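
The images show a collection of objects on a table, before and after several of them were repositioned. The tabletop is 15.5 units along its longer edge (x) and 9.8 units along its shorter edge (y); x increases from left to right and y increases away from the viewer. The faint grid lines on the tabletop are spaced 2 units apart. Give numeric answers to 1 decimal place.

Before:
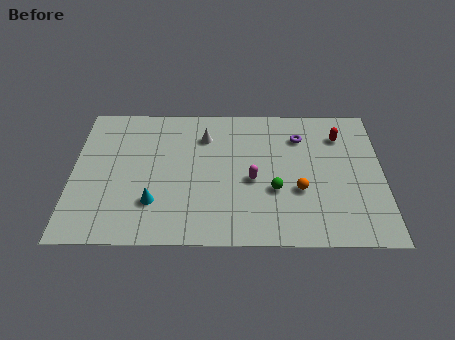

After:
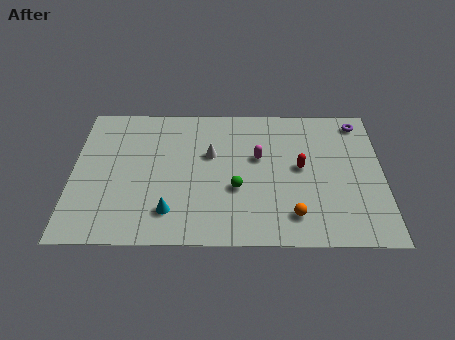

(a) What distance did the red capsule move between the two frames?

3.0

The red capsule moved from about (13.4, 7.5) to (11.4, 5.2), a distance of √(2.0² + 2.3²) ≈ 3.0.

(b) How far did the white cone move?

1.3

From (6.6, 7.4) to (6.9, 6.1), the white cone covered √(0.3² + 1.3²) ≈ 1.3 units.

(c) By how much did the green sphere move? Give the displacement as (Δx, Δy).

(-1.9, 0.1)

From the two frames, the green sphere sits at roughly (10.1, 3.6) before and (8.2, 3.7) after.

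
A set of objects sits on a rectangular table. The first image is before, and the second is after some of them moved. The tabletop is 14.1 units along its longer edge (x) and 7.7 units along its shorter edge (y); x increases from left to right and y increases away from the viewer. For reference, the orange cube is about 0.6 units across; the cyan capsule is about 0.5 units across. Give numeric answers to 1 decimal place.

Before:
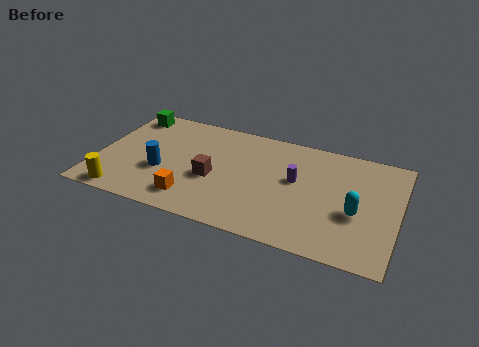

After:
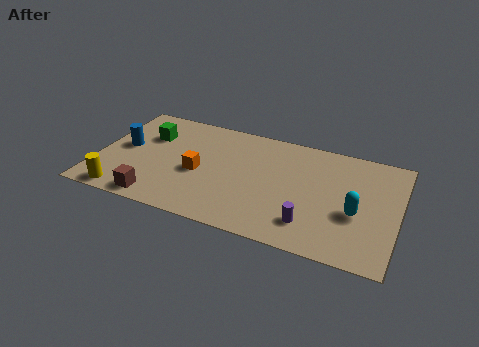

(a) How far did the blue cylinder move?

2.2

From (3.1, 2.9) to (1.2, 4.1), the blue cylinder covered √(1.9² + 1.2²) ≈ 2.2 units.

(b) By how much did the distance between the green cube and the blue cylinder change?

-2.6

They were about 4.2 units apart before and 1.6 after — 2.6 units closer together.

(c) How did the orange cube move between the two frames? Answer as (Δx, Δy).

(0.1, 1.9)

The orange cube started near (4.7, 1.5) and ended near (4.8, 3.4).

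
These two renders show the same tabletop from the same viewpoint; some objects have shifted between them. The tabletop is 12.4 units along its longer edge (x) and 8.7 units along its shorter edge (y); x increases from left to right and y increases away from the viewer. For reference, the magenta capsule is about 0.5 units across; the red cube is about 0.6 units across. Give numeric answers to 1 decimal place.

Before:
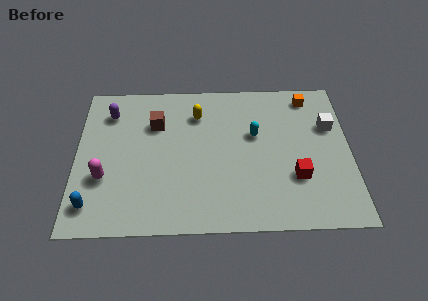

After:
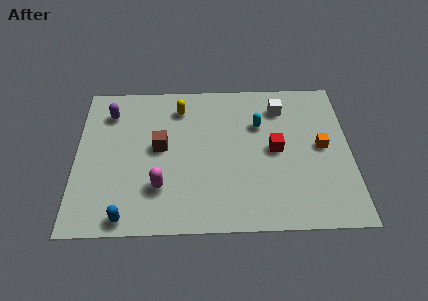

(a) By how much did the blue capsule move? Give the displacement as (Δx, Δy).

(1.5, -0.7)

The blue capsule was at about (0.8, 1.5) and moved to about (2.3, 0.8).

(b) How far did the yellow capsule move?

0.9

The yellow capsule moved from about (5.5, 6.6) to (4.7, 7.0), a distance of √(0.8² + 0.4²) ≈ 0.9.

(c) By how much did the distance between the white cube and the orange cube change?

+1.0

They were about 2.0 units apart before and 3.0 after — 1.0 units further apart.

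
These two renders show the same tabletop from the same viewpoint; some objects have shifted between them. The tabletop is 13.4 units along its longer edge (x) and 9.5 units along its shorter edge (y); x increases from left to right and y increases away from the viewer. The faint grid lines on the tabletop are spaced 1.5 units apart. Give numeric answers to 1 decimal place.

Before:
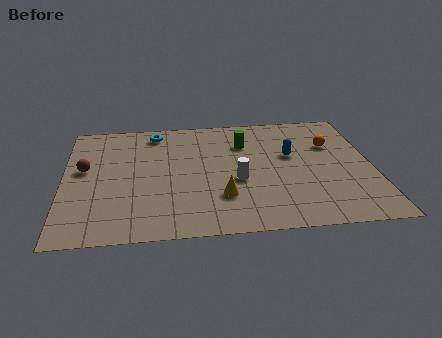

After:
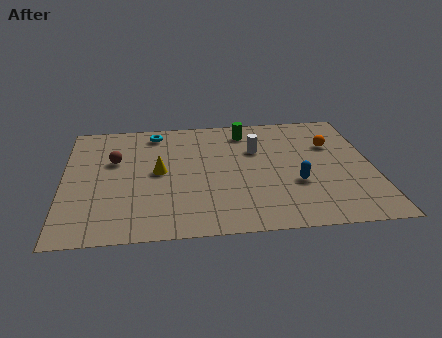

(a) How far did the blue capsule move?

2.3

From (9.9, 5.7) to (10.0, 3.4), the blue capsule covered √(0.1² + 2.3²) ≈ 2.3 units.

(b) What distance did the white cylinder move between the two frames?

2.6

The white cylinder moved from about (7.5, 3.9) to (8.4, 6.3), a distance of √(0.9² + 2.4²) ≈ 2.6.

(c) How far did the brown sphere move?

1.4

The brown sphere moved from about (0.9, 5.4) to (2.2, 6.0), a distance of √(1.3² + 0.6²) ≈ 1.4.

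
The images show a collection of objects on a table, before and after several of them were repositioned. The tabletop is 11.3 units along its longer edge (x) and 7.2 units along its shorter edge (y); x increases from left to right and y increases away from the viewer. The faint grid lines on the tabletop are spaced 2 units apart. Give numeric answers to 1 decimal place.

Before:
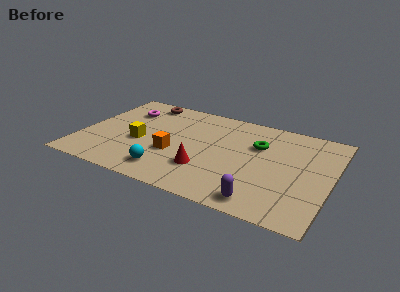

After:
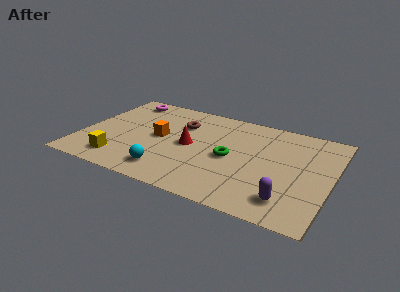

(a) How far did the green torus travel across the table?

1.8

The green torus moved from about (7.9, 4.8) to (6.8, 3.4), a distance of √(1.1² + 1.4²) ≈ 1.8.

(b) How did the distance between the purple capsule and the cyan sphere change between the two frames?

+1.1

Before: roughly 4.3 units apart; after: 5.4. That's 1.1 units further apart.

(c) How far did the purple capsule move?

1.2

The purple capsule was near (8.5, 0.9) before and (9.6, 1.4) after, so it travelled √(1.1² + 0.5²) ≈ 1.2 units.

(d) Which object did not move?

the cyan sphere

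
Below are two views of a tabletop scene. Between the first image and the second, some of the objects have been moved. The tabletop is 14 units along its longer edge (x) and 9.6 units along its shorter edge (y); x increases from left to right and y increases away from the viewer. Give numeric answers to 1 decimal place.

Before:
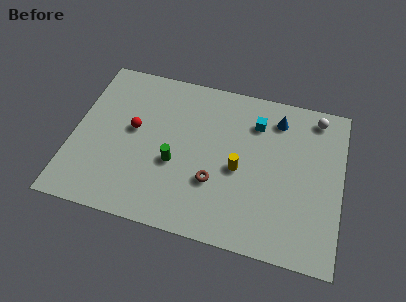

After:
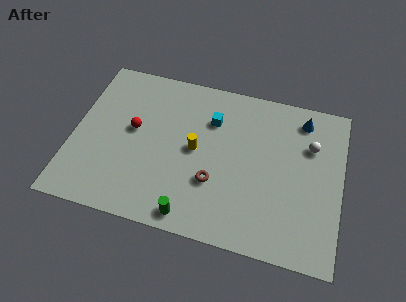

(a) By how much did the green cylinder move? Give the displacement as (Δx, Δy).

(1.1, -2.8)

From the two frames, the green cylinder sits at roughly (5.4, 3.8) before and (6.5, 1.0) after.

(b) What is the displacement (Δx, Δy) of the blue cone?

(1.3, 0.3)

The blue cone was at about (10.5, 7.8) and moved to about (11.8, 8.1).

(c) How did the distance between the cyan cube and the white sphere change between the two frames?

+1.9

Before: roughly 3.3 units apart; after: 5.2. That's 1.9 units further apart.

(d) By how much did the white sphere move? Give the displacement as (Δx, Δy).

(-0.2, -1.8)

The white sphere was at about (12.5, 8.4) and moved to about (12.3, 6.6).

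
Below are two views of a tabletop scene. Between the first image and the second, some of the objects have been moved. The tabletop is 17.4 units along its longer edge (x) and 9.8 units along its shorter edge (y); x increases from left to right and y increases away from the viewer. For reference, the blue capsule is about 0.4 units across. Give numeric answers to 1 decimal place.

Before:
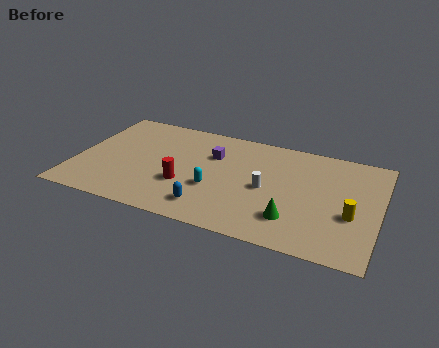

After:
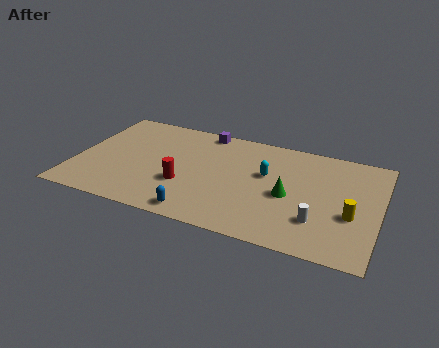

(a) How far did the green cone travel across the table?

2.0

The green cone was near (12.7, 2.4) before and (12.3, 4.4) after, so it travelled √(0.4² + 2.0²) ≈ 2.0 units.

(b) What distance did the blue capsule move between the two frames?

0.9

The blue capsule was near (8.0, 1.8) before and (7.5, 1.1) after, so it travelled √(0.5² + 0.7²) ≈ 0.9 units.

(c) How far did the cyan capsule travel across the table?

3.6

The cyan capsule moved from about (8.1, 3.6) to (10.9, 5.9), a distance of √(2.8² + 2.3²) ≈ 3.6.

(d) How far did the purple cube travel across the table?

2.3

From (7.7, 6.7) to (7.0, 8.9), the purple cube covered √(0.7² + 2.2²) ≈ 2.3 units.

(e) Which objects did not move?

the yellow cylinder and the red cylinder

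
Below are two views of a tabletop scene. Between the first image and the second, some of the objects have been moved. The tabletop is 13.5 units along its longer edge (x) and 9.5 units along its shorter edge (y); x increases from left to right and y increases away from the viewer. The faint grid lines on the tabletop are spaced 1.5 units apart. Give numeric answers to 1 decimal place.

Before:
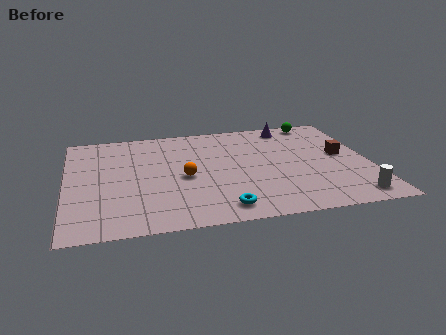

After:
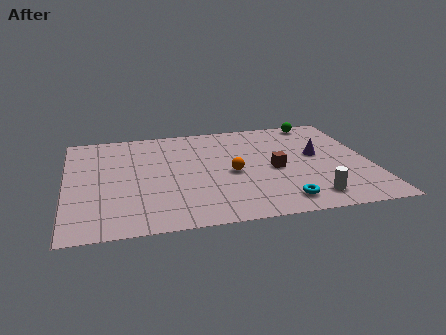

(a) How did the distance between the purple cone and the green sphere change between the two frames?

+2.0

Before: roughly 1.3 units apart; after: 3.3. That's 2.0 units further apart.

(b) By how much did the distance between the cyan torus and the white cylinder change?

-4.4

The distance was about 5.7 in the first image and 1.3 in the second, so they moved 4.4 units closer together.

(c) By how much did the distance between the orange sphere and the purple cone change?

-2.4

They were about 6.4 units apart before and 4.0 after — 2.4 units closer together.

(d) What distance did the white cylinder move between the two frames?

1.8

The white cylinder was near (12.4, 1.2) before and (10.6, 1.5) after, so it travelled √(1.8² + 0.3²) ≈ 1.8 units.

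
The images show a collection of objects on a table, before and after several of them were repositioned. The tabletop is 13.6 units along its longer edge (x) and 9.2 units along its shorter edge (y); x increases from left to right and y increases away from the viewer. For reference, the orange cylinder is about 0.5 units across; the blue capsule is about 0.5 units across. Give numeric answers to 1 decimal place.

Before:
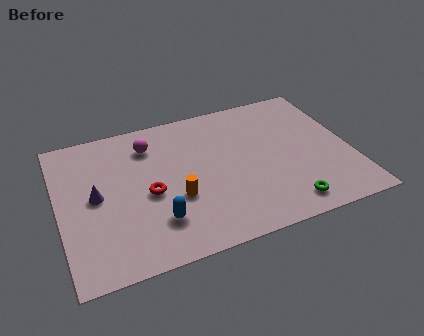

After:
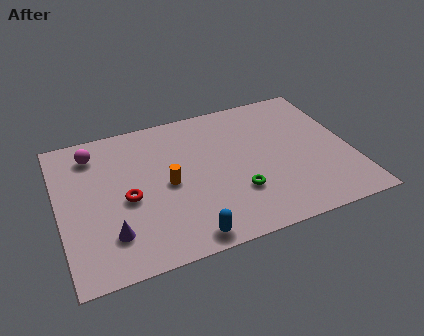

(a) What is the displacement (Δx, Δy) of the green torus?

(-2.1, 1.5)

The green torus started near (10.2, 1.3) and ended near (8.1, 2.8).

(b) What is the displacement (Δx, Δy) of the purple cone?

(0.5, -2.5)

From the two frames, the purple cone sits at roughly (1.7, 4.7) before and (2.2, 2.2) after.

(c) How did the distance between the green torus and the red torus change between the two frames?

-1.5

Before: roughly 6.7 units apart; after: 5.2. That's 1.5 units closer together.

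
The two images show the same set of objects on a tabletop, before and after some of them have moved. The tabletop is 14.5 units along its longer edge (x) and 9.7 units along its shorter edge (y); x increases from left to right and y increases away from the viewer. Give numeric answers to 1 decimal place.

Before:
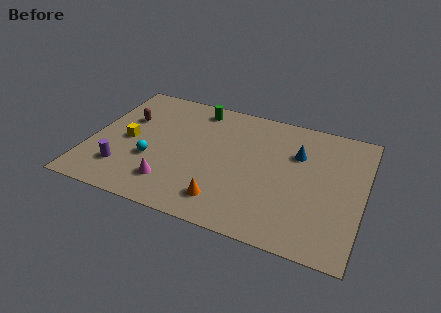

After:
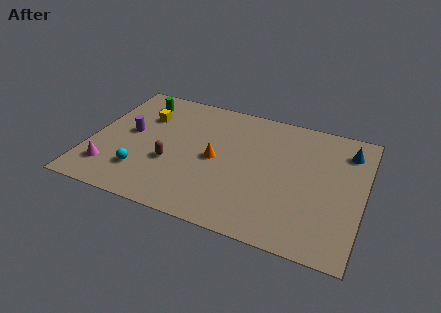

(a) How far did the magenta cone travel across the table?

3.3

The magenta cone was near (4.6, 2.1) before and (1.3, 2.1) after, so it travelled √(3.3² + 0.0²) ≈ 3.3 units.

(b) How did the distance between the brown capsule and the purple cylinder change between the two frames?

-1.1

They were about 4.0 units apart before and 2.9 after — 1.1 units closer together.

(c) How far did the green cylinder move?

3.2

From (5.3, 8.4) to (2.1, 8.0), the green cylinder covered √(3.2² + 0.4²) ≈ 3.2 units.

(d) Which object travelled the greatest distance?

the brown capsule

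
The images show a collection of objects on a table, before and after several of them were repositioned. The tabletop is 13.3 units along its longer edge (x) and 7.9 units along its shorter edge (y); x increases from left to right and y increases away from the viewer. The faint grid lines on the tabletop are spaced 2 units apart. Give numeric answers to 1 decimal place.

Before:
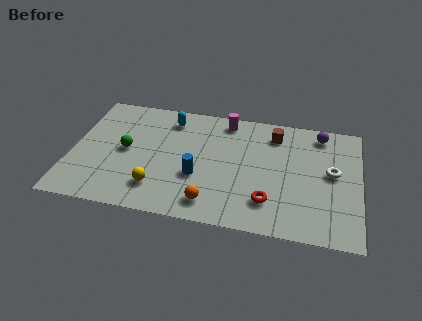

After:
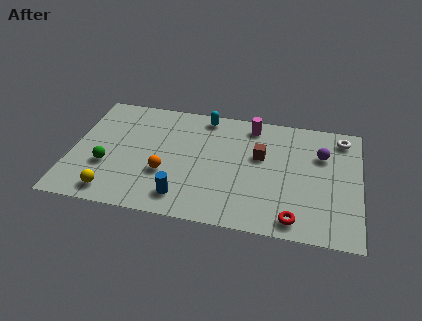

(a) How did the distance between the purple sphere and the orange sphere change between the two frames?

+0.3

The distance was about 7.3 in the first image and 7.6 in the second, so they moved 0.3 units further apart.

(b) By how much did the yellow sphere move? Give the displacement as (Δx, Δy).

(-2.0, -0.7)

From the two frames, the yellow sphere sits at roughly (4.1, 1.8) before and (2.1, 1.1) after.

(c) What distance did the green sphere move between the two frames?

1.4

From (2.5, 4.0) to (1.7, 2.8), the green sphere covered √(0.8² + 1.2²) ≈ 1.4 units.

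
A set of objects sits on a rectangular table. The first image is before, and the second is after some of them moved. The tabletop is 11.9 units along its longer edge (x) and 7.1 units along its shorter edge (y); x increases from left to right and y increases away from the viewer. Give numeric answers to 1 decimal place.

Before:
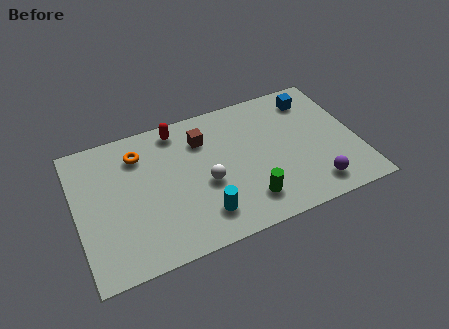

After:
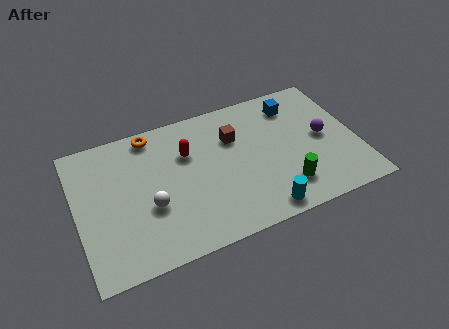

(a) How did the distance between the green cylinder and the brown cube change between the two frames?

-0.3

Before: roughly 4.1 units apart; after: 3.8. That's 0.3 units closer together.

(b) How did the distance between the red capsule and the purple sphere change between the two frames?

-1.5

The distance was about 7.3 in the first image and 5.8 in the second, so they moved 1.5 units closer together.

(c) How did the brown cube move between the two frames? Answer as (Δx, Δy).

(1.3, -0.4)

From the two frames, the brown cube sits at roughly (5.5, 5.3) before and (6.8, 4.9) after.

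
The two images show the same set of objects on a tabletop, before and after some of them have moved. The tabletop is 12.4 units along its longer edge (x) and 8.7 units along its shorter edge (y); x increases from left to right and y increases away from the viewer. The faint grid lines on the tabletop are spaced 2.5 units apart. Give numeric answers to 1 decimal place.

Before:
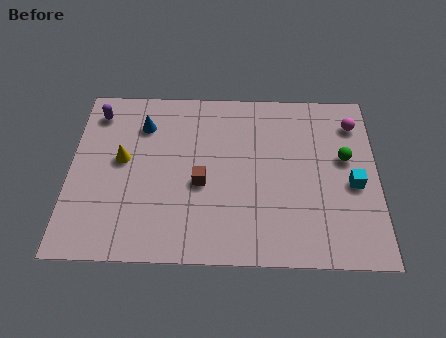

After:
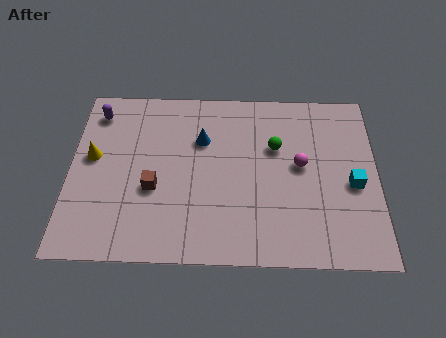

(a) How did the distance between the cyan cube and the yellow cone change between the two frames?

+1.2

They were about 9.4 units apart before and 10.6 after — 1.2 units further apart.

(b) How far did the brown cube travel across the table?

1.9

The brown cube moved from about (5.3, 3.7) to (3.4, 3.4), a distance of √(1.9² + 0.3²) ≈ 1.9.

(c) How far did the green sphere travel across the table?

2.8

From (11.1, 5.1) to (8.3, 5.6), the green sphere covered √(2.8² + 0.5²) ≈ 2.8 units.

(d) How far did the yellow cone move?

1.2

The yellow cone was near (2.1, 4.8) before and (0.9, 4.9) after, so it travelled √(1.2² + 0.1²) ≈ 1.2 units.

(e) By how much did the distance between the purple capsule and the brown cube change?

-1.0

Before: roughly 5.5 units apart; after: 4.5. That's 1.0 units closer together.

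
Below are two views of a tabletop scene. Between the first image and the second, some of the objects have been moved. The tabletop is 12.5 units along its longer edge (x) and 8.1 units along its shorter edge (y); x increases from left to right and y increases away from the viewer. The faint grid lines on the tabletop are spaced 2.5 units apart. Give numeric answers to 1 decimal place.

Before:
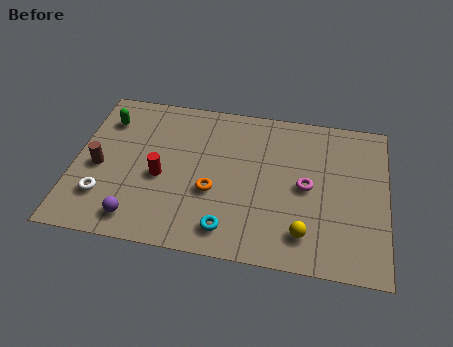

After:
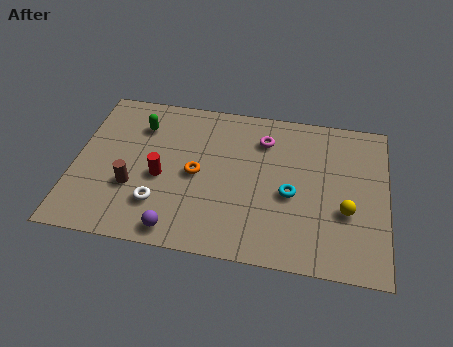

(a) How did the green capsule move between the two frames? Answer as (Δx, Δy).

(1.4, -0.1)

The green capsule was at about (1.1, 6.2) and moved to about (2.5, 6.1).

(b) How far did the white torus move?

2.2

The white torus was near (1.3, 2.1) before and (3.5, 2.1) after, so it travelled √(2.2² + 0.0²) ≈ 2.2 units.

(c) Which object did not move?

the red cylinder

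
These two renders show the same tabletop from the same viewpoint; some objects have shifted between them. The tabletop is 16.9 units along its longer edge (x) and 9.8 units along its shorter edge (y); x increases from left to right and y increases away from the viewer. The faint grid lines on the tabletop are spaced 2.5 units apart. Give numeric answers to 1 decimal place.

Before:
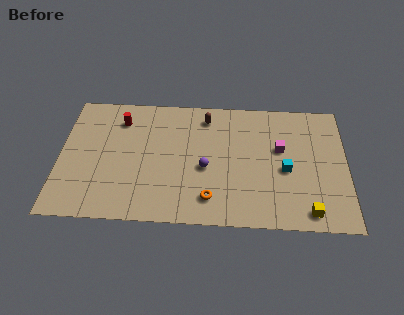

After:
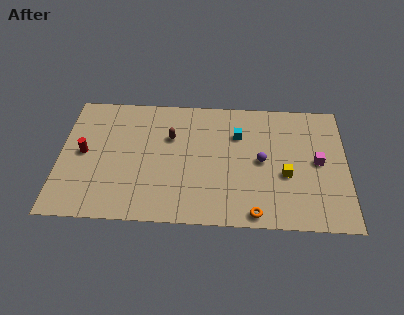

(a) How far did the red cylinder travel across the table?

3.4

From (3.5, 7.7) to (1.4, 5.0), the red cylinder covered √(2.1² + 2.7²) ≈ 3.4 units.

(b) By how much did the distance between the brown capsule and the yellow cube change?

-1.9

They were about 9.2 units apart before and 7.3 after — 1.9 units closer together.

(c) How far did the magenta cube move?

2.4

The magenta cube was near (13.0, 5.9) before and (15.2, 5.0) after, so it travelled √(2.2² + 0.9²) ≈ 2.4 units.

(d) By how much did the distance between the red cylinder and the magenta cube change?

+4.1

Before: roughly 9.7 units apart; after: 13.8. That's 4.1 units further apart.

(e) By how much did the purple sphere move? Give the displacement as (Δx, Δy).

(3.3, 0.7)

The purple sphere was at about (8.6, 4.2) and moved to about (11.9, 4.9).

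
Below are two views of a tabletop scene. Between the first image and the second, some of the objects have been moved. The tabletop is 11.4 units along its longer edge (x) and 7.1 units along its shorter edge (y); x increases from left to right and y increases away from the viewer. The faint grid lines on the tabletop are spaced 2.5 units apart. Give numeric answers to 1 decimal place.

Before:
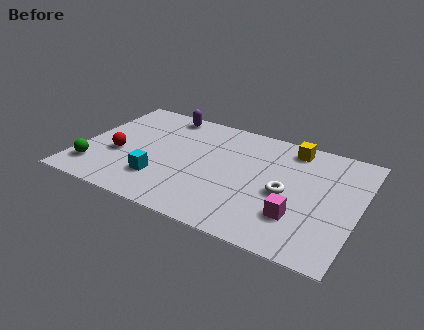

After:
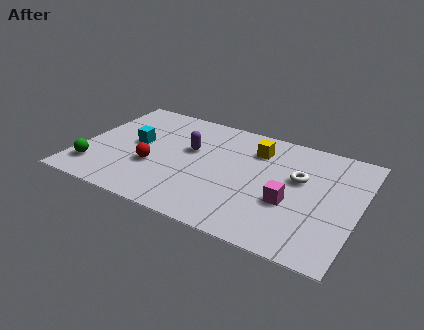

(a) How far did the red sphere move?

1.5

The red sphere moved from about (1.6, 2.8) to (3.1, 2.6), a distance of √(1.5² + 0.2²) ≈ 1.5.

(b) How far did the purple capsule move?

2.4

The purple capsule was near (3.0, 6.3) before and (4.4, 4.3) after, so it travelled √(1.4² + 2.0²) ≈ 2.4 units.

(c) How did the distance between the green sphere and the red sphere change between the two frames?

+1.0

They were about 1.5 units apart before and 2.5 after — 1.0 units further apart.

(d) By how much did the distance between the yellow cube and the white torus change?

-0.7

Before: roughly 2.9 units apart; after: 2.2. That's 0.7 units closer together.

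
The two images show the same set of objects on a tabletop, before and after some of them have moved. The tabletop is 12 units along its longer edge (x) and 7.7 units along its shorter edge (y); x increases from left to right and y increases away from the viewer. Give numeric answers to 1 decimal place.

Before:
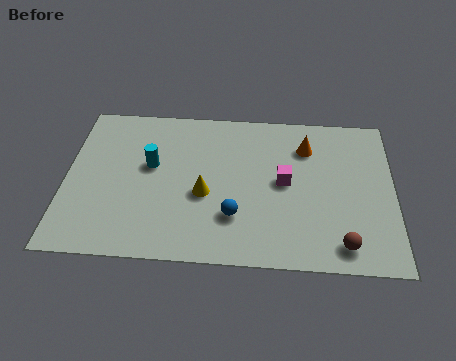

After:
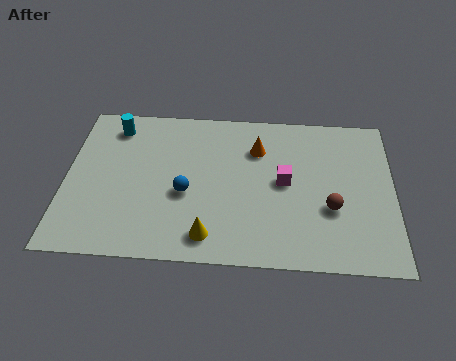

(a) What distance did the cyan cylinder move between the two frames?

2.4

The cyan cylinder was near (3.1, 4.5) before and (1.7, 6.4) after, so it travelled √(1.4² + 1.9²) ≈ 2.4 units.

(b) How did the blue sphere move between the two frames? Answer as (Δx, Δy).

(-1.8, 1.0)

The blue sphere was at about (6.2, 2.2) and moved to about (4.4, 3.2).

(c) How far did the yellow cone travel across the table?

2.0

The yellow cone moved from about (5.1, 3.2) to (5.3, 1.2), a distance of √(0.2² + 2.0²) ≈ 2.0.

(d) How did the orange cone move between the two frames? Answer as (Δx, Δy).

(-1.8, -0.2)

The orange cone was at about (8.8, 5.8) and moved to about (7.0, 5.6).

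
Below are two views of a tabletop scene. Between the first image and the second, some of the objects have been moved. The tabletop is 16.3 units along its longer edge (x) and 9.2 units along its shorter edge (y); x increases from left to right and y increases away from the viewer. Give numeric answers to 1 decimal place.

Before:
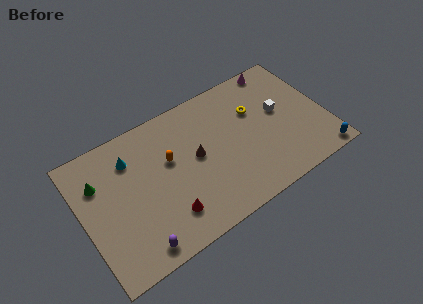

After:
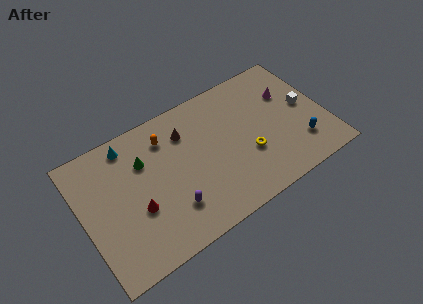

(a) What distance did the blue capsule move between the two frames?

1.9

From (15.4, 0.8) to (14.3, 2.3), the blue capsule covered √(1.1² + 1.5²) ≈ 1.9 units.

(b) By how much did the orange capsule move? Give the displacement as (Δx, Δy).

(0.0, 1.6)

The orange capsule started near (5.9, 5.6) and ended near (5.9, 7.2).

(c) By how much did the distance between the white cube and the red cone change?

+3.0

Before: roughly 8.8 units apart; after: 11.8. That's 3.0 units further apart.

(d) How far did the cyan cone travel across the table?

1.0

The cyan cone moved from about (3.5, 7.0) to (3.5, 8.0), a distance of √(0.0² + 1.0²) ≈ 1.0.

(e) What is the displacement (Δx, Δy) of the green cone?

(3.0, -0.1)

From the two frames, the green cone sits at roughly (1.3, 6.5) before and (4.3, 6.4) after.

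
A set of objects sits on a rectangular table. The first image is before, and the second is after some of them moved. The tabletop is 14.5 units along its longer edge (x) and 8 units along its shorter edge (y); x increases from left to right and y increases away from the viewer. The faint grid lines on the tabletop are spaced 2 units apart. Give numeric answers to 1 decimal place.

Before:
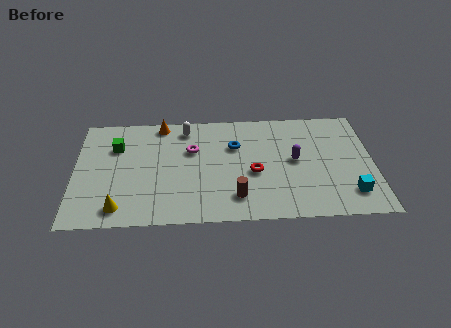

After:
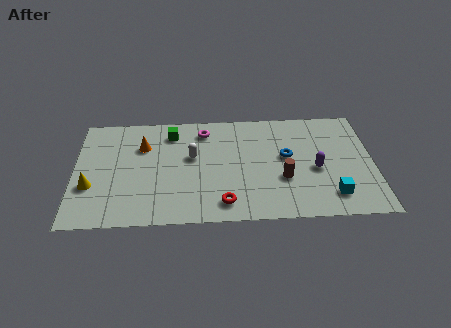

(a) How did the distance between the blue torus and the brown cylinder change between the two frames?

-2.1

They were about 3.7 units apart before and 1.6 after — 2.1 units closer together.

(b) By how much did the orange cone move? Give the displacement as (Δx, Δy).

(-0.9, -1.6)

The orange cone was at about (4.2, 7.2) and moved to about (3.3, 5.6).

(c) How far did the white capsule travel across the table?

2.1

The white capsule was near (5.4, 6.8) before and (5.7, 4.7) after, so it travelled √(0.3² + 2.1²) ≈ 2.1 units.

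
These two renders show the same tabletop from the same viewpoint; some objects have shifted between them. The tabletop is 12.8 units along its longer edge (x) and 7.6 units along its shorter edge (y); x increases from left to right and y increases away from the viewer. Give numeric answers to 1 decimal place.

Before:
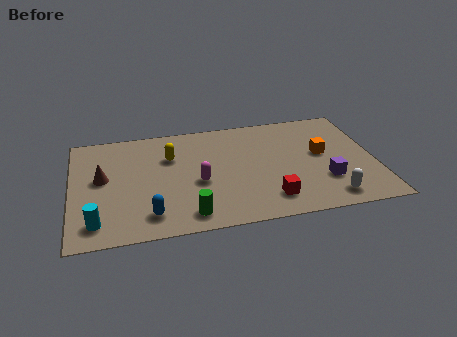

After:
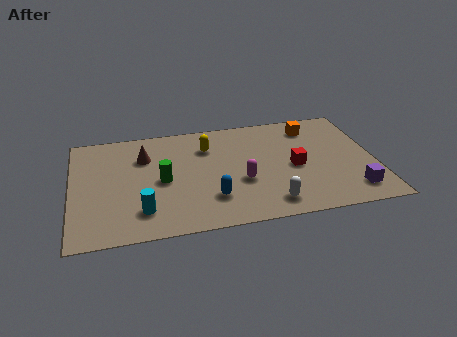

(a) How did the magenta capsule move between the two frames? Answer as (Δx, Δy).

(1.8, -0.3)

The magenta capsule was at about (5.3, 3.2) and moved to about (7.1, 2.9).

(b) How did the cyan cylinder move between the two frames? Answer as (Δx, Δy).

(1.9, 0.4)

From the two frames, the cyan cylinder sits at roughly (1.0, 1.3) before and (2.9, 1.7) after.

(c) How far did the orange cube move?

2.0

From (10.6, 4.2) to (10.3, 6.2), the orange cube covered √(0.3² + 2.0²) ≈ 2.0 units.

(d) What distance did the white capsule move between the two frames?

2.5

The white capsule was near (10.7, 1.1) before and (8.2, 1.2) after, so it travelled √(2.5² + 0.1²) ≈ 2.5 units.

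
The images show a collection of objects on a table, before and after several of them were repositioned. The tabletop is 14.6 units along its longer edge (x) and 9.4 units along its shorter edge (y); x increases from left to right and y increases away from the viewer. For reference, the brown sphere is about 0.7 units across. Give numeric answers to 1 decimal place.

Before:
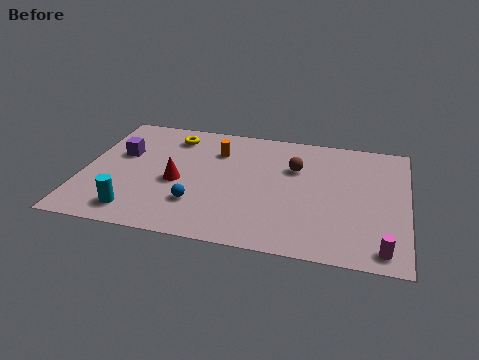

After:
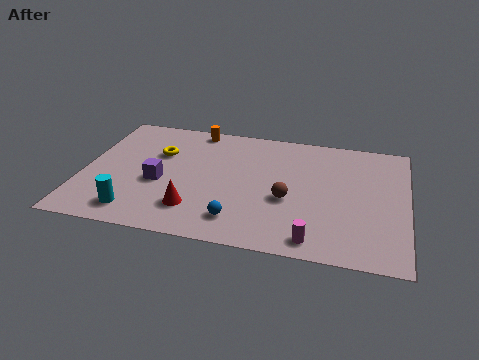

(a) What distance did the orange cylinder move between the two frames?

1.9

From (5.9, 6.9) to (4.8, 8.5), the orange cylinder covered √(1.1² + 1.6²) ≈ 1.9 units.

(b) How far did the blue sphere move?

2.1

The blue sphere moved from about (5.3, 2.6) to (7.2, 1.8), a distance of √(1.9² + 0.8²) ≈ 2.1.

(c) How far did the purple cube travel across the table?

2.7

The purple cube was near (1.6, 5.8) before and (3.5, 3.9) after, so it travelled √(1.9² + 1.9²) ≈ 2.7 units.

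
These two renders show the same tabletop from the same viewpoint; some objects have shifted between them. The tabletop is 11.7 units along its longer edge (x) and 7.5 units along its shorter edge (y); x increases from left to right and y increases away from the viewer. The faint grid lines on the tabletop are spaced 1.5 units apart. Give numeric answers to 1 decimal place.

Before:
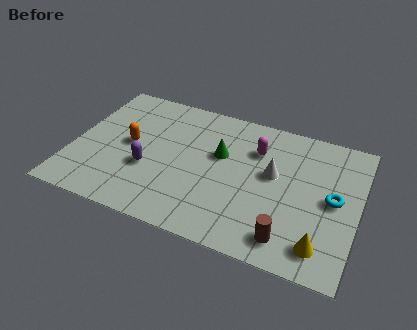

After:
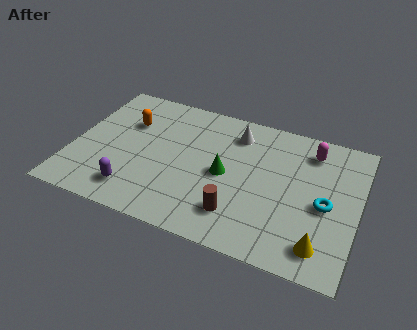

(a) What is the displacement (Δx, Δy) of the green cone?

(0.3, -1.0)

From the two frames, the green cone sits at roughly (6.0, 4.6) before and (6.3, 3.6) after.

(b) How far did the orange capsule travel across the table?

1.2

From (2.3, 3.9) to (2.1, 5.1), the orange capsule covered √(0.2² + 1.2²) ≈ 1.2 units.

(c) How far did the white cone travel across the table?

2.4

From (8.2, 4.3) to (6.5, 6.0), the white cone covered √(1.7² + 1.7²) ≈ 2.4 units.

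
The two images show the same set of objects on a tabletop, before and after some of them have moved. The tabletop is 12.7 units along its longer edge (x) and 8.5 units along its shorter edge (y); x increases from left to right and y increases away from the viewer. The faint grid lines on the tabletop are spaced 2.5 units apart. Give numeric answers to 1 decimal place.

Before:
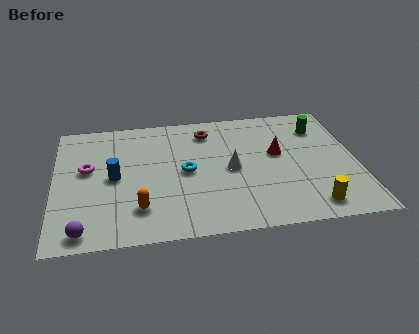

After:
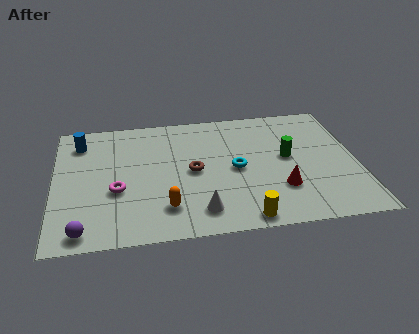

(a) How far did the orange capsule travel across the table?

1.1

The orange capsule moved from about (3.5, 2.0) to (4.6, 1.9), a distance of √(1.1² + 0.1²) ≈ 1.1.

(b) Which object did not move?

the purple sphere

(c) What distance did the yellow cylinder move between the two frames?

2.8

The yellow cylinder moved from about (10.6, 1.2) to (7.8, 0.8), a distance of √(2.8² + 0.4²) ≈ 2.8.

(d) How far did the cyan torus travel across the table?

2.1

The cyan torus was near (5.5, 4.2) before and (7.6, 4.1) after, so it travelled √(2.1² + 0.1²) ≈ 2.1 units.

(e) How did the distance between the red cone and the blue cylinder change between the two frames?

+2.4

They were about 6.9 units apart before and 9.3 after — 2.4 units further apart.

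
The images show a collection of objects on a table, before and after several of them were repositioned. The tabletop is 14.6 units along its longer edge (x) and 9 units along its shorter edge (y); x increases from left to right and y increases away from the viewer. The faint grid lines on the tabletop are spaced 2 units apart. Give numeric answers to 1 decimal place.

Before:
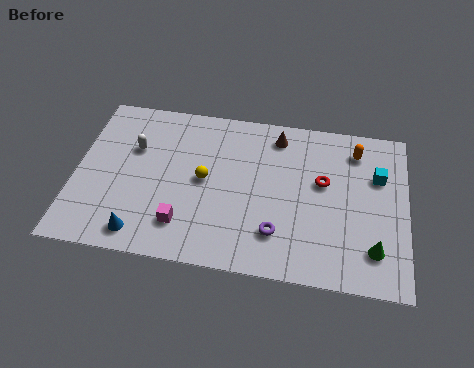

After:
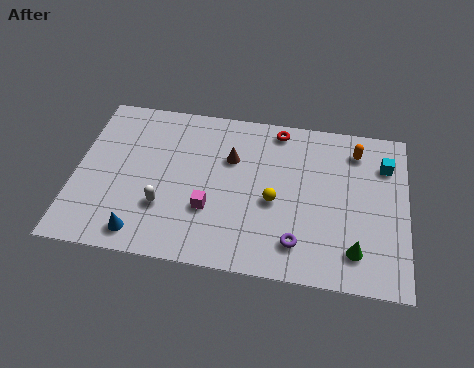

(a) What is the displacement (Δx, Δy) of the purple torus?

(0.9, -0.4)

The purple torus was at about (9.0, 2.2) and moved to about (9.9, 1.8).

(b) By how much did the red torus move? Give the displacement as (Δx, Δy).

(-2.1, 2.7)

The red torus started near (10.9, 5.3) and ended near (8.8, 8.0).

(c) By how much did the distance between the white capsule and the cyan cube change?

-0.4

The distance was about 10.8 in the first image and 10.4 in the second, so they moved 0.4 units closer together.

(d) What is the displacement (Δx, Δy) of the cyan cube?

(0.3, 0.7)

From the two frames, the cyan cube sits at roughly (13.3, 6.0) before and (13.6, 6.7) after.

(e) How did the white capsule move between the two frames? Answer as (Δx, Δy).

(1.5, -3.1)

From the two frames, the white capsule sits at roughly (2.5, 5.9) before and (4.0, 2.8) after.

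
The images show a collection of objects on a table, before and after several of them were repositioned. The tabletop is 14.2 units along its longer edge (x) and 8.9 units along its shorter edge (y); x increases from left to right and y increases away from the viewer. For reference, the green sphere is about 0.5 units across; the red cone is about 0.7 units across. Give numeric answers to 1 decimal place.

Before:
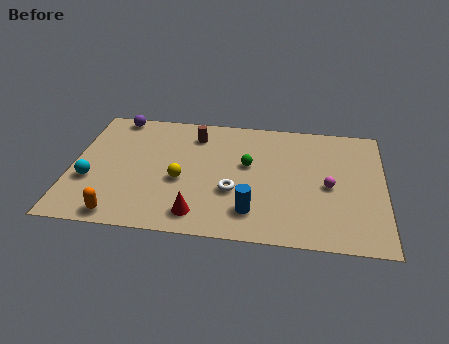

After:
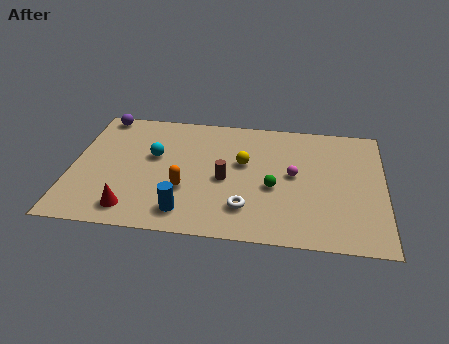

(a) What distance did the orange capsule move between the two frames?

3.6

From (2.4, 0.9) to (5.2, 3.1), the orange capsule covered √(2.8² + 2.2²) ≈ 3.6 units.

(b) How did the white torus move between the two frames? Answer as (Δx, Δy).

(0.6, -1.1)

The white torus started near (7.4, 3.2) and ended near (8.0, 2.1).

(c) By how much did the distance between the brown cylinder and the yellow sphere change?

-1.9

Before: roughly 3.4 units apart; after: 1.5. That's 1.9 units closer together.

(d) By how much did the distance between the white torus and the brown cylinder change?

-2.2

The distance was about 4.3 in the first image and 2.1 in the second, so they moved 2.2 units closer together.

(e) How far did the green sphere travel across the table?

1.9

The green sphere was near (8.0, 5.2) before and (9.2, 3.7) after, so it travelled √(1.2² + 1.5²) ≈ 1.9 units.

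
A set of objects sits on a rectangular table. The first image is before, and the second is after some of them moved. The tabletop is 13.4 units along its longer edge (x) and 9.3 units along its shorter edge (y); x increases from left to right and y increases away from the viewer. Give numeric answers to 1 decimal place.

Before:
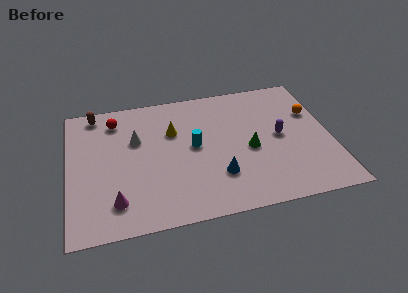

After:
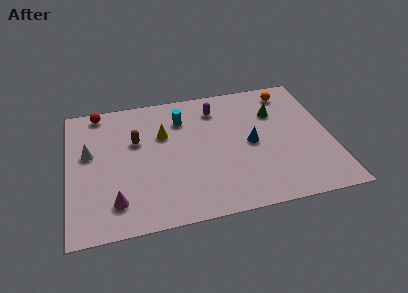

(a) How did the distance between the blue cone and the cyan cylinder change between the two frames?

+1.7

They were about 2.5 units apart before and 4.2 after — 1.7 units further apart.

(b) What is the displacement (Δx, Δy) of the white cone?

(-2.4, -0.5)

The white cone started near (3.5, 6.0) and ended near (1.1, 5.5).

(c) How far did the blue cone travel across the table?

2.6

The blue cone was near (7.5, 2.6) before and (9.3, 4.5) after, so it travelled √(1.8² + 1.9²) ≈ 2.6 units.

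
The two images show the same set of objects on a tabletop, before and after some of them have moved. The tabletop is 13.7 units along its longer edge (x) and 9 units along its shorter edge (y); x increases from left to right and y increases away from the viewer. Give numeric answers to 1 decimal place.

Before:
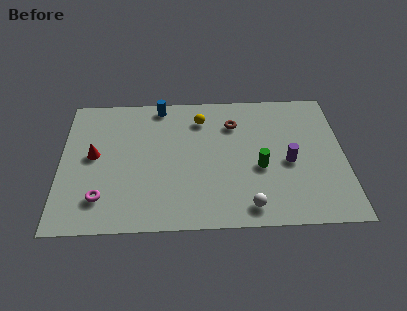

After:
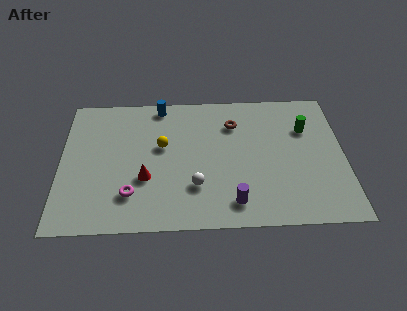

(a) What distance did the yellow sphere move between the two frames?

2.6

From (6.8, 7.1) to (4.9, 5.3), the yellow sphere covered √(1.9² + 1.8²) ≈ 2.6 units.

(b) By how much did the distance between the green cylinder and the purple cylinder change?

+4.5

Before: roughly 1.4 units apart; after: 5.9. That's 4.5 units further apart.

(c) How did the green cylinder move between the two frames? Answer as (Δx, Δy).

(2.3, 2.5)

From the two frames, the green cylinder sits at roughly (9.6, 3.7) before and (11.9, 6.2) after.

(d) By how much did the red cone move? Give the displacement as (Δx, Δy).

(2.5, -1.6)

The red cone started near (1.6, 4.8) and ended near (4.1, 3.2).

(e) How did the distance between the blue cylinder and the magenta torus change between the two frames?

-0.6

The distance was about 6.7 in the first image and 6.1 in the second, so they moved 0.6 units closer together.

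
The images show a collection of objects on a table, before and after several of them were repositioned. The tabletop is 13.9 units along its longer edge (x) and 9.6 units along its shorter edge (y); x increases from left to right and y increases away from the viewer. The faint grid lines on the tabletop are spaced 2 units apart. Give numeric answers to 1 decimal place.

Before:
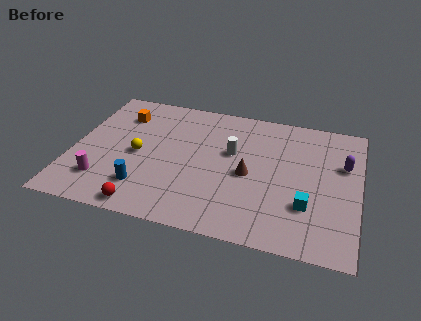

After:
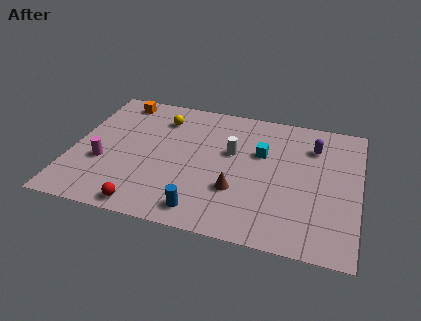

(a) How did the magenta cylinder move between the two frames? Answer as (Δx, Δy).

(-0.1, 1.3)

From the two frames, the magenta cylinder sits at roughly (1.7, 2.2) before and (1.6, 3.5) after.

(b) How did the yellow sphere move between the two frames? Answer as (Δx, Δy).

(0.9, 3.0)

The yellow sphere started near (3.2, 4.5) and ended near (4.1, 7.5).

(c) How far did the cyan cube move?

4.0

The cyan cube moved from about (11.5, 2.9) to (9.1, 6.1), a distance of √(2.4² + 3.2²) ≈ 4.0.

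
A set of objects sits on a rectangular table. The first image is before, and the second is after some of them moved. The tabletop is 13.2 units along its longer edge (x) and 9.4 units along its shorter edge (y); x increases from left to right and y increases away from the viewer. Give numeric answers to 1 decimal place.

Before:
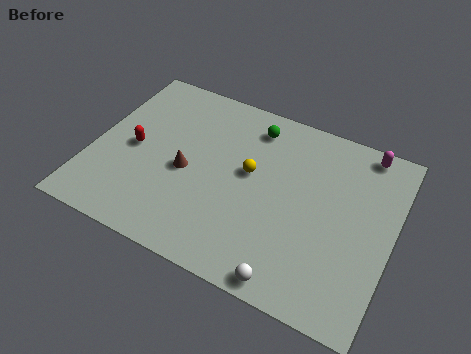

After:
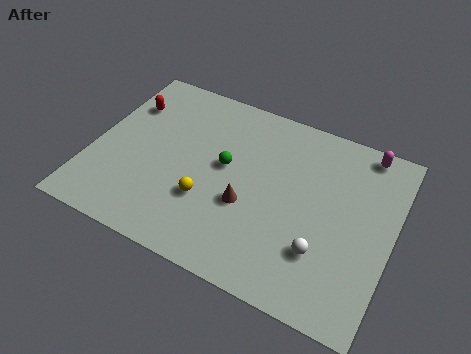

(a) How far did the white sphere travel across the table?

2.2

The white sphere moved from about (9.3, 0.8) to (10.4, 2.7), a distance of √(1.1² + 1.9²) ≈ 2.2.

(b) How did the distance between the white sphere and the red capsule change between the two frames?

+1.8

Before: roughly 8.4 units apart; after: 10.2. That's 1.8 units further apart.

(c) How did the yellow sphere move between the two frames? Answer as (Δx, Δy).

(-1.6, -2.2)

The yellow sphere started near (6.9, 5.3) and ended near (5.3, 3.1).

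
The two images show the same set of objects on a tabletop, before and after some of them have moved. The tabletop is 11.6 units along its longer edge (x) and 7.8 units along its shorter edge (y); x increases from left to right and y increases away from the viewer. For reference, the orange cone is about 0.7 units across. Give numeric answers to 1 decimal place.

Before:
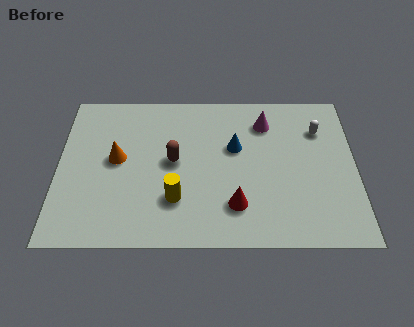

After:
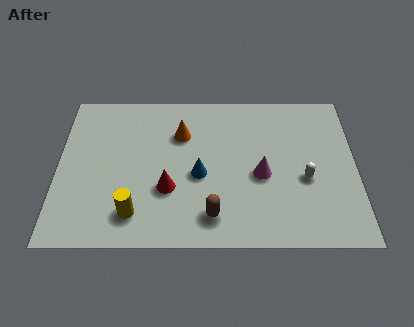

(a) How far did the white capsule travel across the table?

2.6

The white capsule was near (10.2, 5.7) before and (9.6, 3.2) after, so it travelled √(0.6² + 2.5²) ≈ 2.6 units.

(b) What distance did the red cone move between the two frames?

2.7

The red cone moved from about (6.9, 1.9) to (4.3, 2.7), a distance of √(2.6² + 0.8²) ≈ 2.7.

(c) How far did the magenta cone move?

2.7

From (8.1, 6.1) to (7.9, 3.4), the magenta cone covered √(0.2² + 2.7²) ≈ 2.7 units.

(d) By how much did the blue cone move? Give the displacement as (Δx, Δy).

(-1.4, -1.4)

The blue cone was at about (6.9, 4.8) and moved to about (5.5, 3.4).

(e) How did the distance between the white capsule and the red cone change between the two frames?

+0.3

Before: roughly 5.0 units apart; after: 5.3. That's 0.3 units further apart.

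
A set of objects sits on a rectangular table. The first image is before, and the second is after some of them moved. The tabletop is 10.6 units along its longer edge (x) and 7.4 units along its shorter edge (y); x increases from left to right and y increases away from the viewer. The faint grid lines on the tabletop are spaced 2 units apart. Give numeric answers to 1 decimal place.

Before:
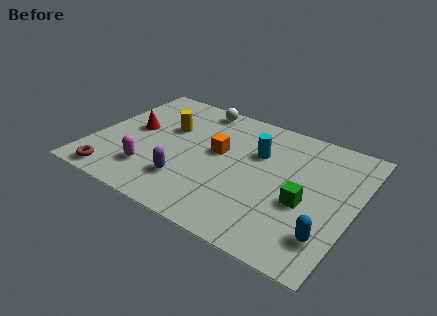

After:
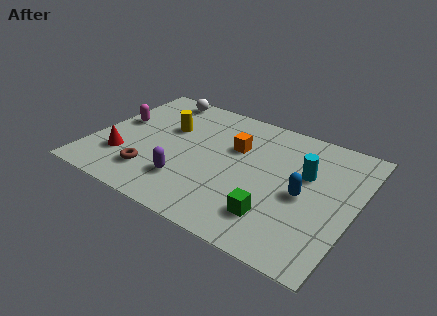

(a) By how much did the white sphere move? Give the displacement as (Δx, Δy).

(-1.7, 0.0)

The white sphere was at about (3.7, 6.6) and moved to about (2.0, 6.6).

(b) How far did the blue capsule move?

2.1

The blue capsule was near (9.8, 1.7) before and (8.6, 3.4) after, so it travelled √(1.2² + 1.7²) ≈ 2.1 units.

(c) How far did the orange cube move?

0.8

The orange cube was near (5.0, 4.2) before and (5.6, 4.8) after, so it travelled √(0.6² + 0.6²) ≈ 0.8 units.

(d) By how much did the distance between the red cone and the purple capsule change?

-0.6

Before: roughly 3.3 units apart; after: 2.7. That's 0.6 units closer together.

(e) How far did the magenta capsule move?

3.0

The magenta capsule was near (2.6, 1.8) before and (0.8, 4.2) after, so it travelled √(1.8² + 2.4²) ≈ 3.0 units.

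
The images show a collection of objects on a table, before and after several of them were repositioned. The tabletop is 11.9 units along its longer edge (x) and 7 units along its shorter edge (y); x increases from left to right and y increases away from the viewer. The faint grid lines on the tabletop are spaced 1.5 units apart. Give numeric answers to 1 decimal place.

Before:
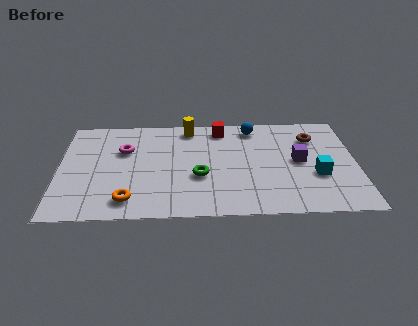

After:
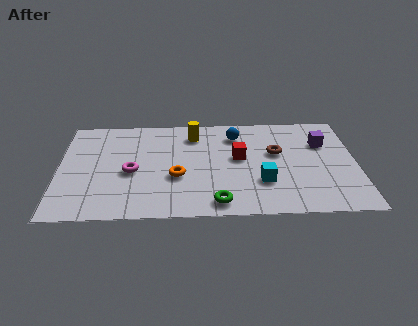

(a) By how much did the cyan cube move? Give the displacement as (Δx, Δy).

(-2.2, -0.4)

The cyan cube started near (10.3, 2.6) and ended near (8.1, 2.2).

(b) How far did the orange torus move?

2.4

From (2.8, 1.2) to (4.7, 2.7), the orange torus covered √(1.9² + 1.5²) ≈ 2.4 units.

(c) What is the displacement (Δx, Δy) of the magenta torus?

(0.3, -1.5)

The magenta torus was at about (2.6, 4.6) and moved to about (2.9, 3.1).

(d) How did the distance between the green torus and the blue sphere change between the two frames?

+0.7

They were about 4.0 units apart before and 4.7 after — 0.7 units further apart.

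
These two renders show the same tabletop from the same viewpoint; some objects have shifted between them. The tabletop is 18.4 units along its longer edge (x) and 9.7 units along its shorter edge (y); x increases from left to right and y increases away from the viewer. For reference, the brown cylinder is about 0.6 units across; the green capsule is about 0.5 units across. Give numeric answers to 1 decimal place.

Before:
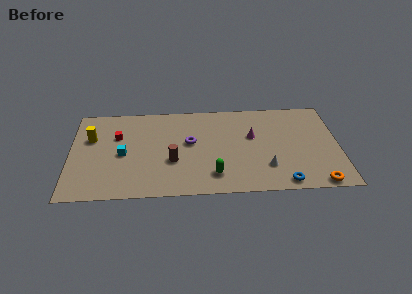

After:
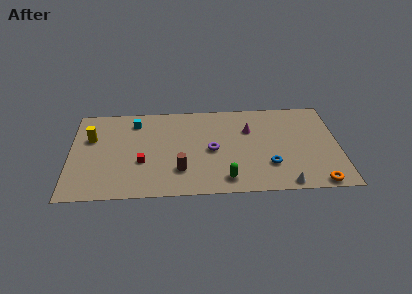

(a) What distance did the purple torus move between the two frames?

1.7

The purple torus moved from about (8.2, 5.5) to (9.7, 4.6), a distance of √(1.5² + 0.9²) ≈ 1.7.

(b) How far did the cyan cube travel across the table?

3.5

From (3.6, 4.5) to (4.4, 7.9), the cyan cube covered √(0.8² + 3.4²) ≈ 3.5 units.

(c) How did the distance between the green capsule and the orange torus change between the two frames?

-0.9

The distance was about 7.1 in the first image and 6.2 in the second, so they moved 0.9 units closer together.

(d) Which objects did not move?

the yellow cylinder and the orange torus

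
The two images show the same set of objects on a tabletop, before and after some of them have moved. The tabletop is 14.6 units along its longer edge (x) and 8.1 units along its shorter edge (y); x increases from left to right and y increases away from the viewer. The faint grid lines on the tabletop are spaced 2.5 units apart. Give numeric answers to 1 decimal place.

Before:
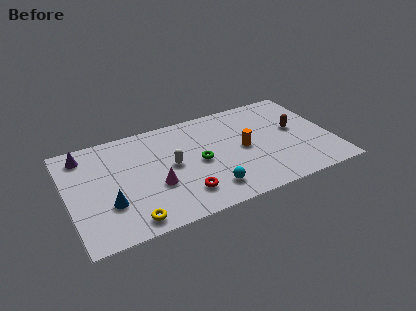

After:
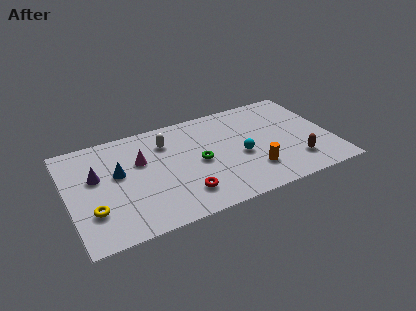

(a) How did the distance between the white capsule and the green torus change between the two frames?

+1.2

They were about 1.5 units apart before and 2.7 after — 1.2 units further apart.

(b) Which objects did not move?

the red torus and the green torus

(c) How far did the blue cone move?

2.2

The blue cone moved from about (2.1, 2.6) to (2.8, 4.7), a distance of √(0.7² + 2.1²) ≈ 2.2.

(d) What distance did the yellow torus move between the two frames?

2.4

The yellow torus moved from about (3.1, 1.0) to (1.2, 2.4), a distance of √(1.9² + 1.4²) ≈ 2.4.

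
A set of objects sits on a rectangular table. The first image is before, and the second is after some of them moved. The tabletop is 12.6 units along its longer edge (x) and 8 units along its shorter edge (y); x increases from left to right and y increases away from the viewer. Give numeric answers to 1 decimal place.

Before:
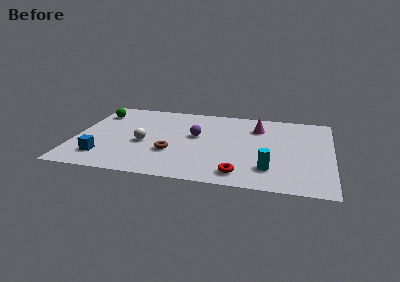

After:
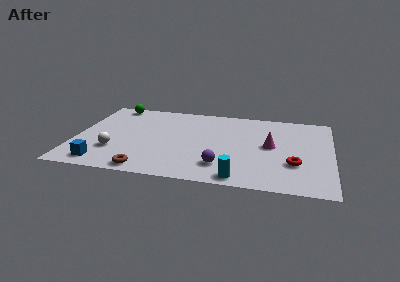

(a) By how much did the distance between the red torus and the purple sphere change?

-0.5

They were about 4.1 units apart before and 3.6 after — 0.5 units closer together.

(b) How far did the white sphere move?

1.7

From (3.4, 3.4) to (2.0, 2.4), the white sphere covered √(1.4² + 1.0²) ≈ 1.7 units.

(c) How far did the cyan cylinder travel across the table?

1.8

The cyan cylinder was near (9.6, 1.9) before and (8.2, 0.8) after, so it travelled √(1.4² + 1.1²) ≈ 1.8 units.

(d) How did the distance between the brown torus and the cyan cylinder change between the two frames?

-0.4

Before: roughly 4.9 units apart; after: 4.5. That's 0.4 units closer together.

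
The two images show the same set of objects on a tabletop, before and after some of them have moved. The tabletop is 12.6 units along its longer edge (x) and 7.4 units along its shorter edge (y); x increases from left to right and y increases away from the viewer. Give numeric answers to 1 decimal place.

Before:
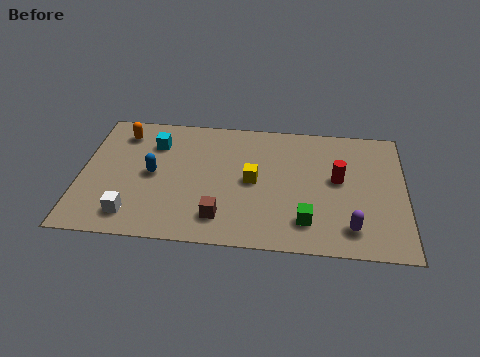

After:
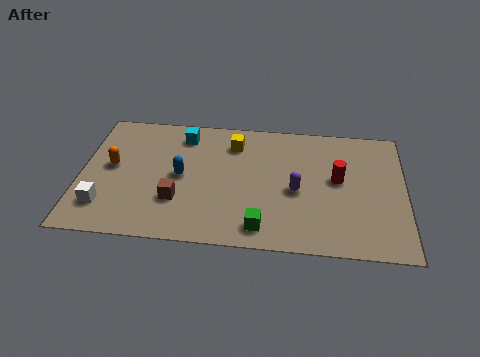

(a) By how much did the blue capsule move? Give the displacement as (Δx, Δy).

(1.1, 0.0)

The blue capsule started near (2.8, 3.7) and ended near (3.9, 3.7).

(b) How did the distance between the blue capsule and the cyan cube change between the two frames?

+0.6

The distance was about 1.8 in the first image and 2.4 in the second, so they moved 0.6 units further apart.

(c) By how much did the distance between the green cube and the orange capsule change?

-1.9

The distance was about 8.5 in the first image and 6.6 in the second, so they moved 1.9 units closer together.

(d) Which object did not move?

the red cylinder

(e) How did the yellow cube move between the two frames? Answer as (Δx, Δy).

(-0.8, 2.1)

The yellow cube started near (6.7, 3.7) and ended near (5.9, 5.8).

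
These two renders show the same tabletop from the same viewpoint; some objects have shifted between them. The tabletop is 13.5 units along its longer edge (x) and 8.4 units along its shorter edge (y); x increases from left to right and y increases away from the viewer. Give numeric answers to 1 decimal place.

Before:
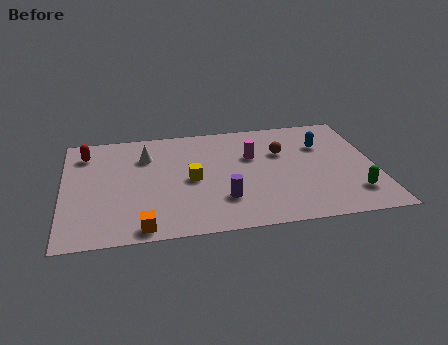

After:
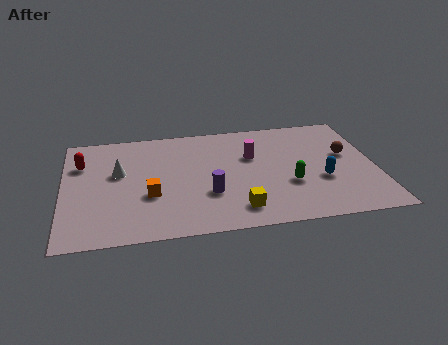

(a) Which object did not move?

the magenta cylinder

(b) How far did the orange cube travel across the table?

2.3

The orange cube moved from about (3.3, 0.8) to (3.7, 3.1), a distance of √(0.4² + 2.3²) ≈ 2.3.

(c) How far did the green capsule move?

2.9

The green capsule moved from about (12.4, 1.9) to (9.7, 3.0), a distance of √(2.7² + 1.1²) ≈ 2.9.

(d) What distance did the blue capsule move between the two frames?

2.7

The blue capsule moved from about (11.3, 5.8) to (11.1, 3.1), a distance of √(0.2² + 2.7²) ≈ 2.7.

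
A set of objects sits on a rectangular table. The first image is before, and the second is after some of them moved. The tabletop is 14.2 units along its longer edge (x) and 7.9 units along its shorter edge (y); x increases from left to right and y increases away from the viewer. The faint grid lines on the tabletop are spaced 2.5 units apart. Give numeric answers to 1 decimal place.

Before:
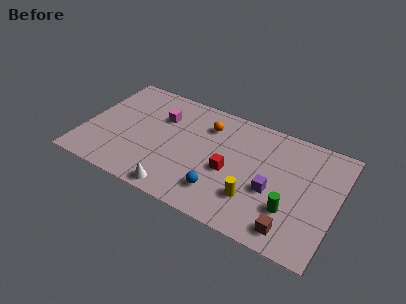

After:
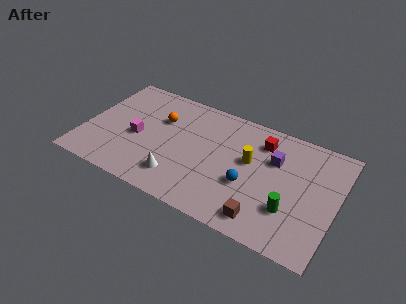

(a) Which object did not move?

the green cylinder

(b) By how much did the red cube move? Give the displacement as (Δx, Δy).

(1.5, 2.8)

From the two frames, the red cube sits at roughly (8.3, 3.4) before and (9.8, 6.2) after.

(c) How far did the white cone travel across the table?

0.9

The white cone moved from about (5.7, 0.8) to (5.6, 1.7), a distance of √(0.1² + 0.9²) ≈ 0.9.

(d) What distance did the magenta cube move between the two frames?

2.3

The magenta cube moved from about (4.1, 5.5) to (3.0, 3.5), a distance of √(1.1² + 2.0²) ≈ 2.3.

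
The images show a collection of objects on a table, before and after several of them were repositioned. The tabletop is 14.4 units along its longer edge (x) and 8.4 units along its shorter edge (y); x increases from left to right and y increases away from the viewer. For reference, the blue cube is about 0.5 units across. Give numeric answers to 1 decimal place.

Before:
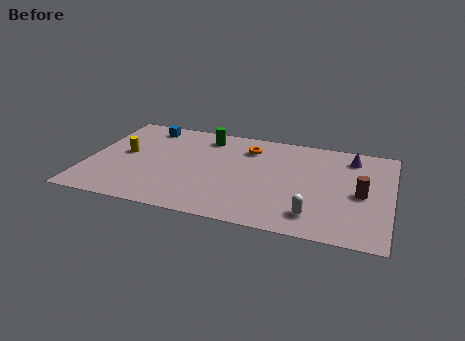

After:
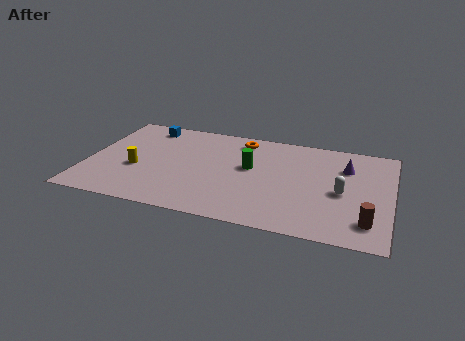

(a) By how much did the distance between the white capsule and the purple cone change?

-3.3

The distance was about 5.5 in the first image and 2.2 in the second, so they moved 3.3 units closer together.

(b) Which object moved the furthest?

the green cylinder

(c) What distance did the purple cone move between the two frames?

0.9

The purple cone moved from about (12.4, 6.9) to (12.2, 6.0), a distance of √(0.2² + 0.9²) ≈ 0.9.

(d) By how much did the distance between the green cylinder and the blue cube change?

+2.8

Before: roughly 2.9 units apart; after: 5.7. That's 2.8 units further apart.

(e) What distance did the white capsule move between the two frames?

2.5

The white capsule was near (10.9, 1.6) before and (12.1, 3.8) after, so it travelled √(1.2² + 2.2²) ≈ 2.5 units.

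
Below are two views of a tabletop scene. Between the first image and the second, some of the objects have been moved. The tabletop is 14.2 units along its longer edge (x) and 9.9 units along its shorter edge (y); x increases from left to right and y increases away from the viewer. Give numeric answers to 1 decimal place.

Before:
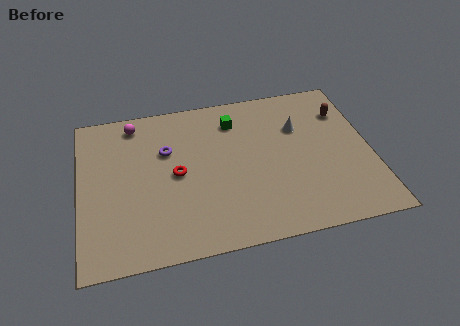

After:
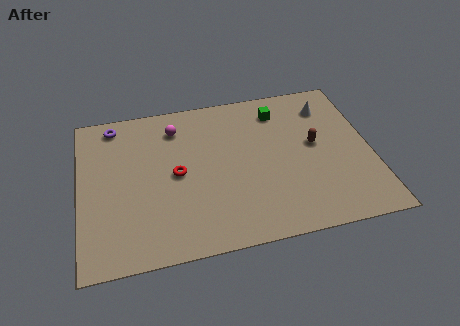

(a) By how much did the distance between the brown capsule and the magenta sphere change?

-3.2

The distance was about 10.4 in the first image and 7.2 in the second, so they moved 3.2 units closer together.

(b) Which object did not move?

the red torus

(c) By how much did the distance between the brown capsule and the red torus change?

-1.9

They were about 8.7 units apart before and 6.8 after — 1.9 units closer together.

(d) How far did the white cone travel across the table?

1.9

The white cone was near (10.8, 6.7) before and (12.3, 7.8) after, so it travelled √(1.5² + 1.1²) ≈ 1.9 units.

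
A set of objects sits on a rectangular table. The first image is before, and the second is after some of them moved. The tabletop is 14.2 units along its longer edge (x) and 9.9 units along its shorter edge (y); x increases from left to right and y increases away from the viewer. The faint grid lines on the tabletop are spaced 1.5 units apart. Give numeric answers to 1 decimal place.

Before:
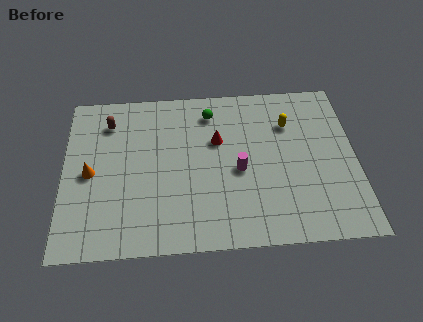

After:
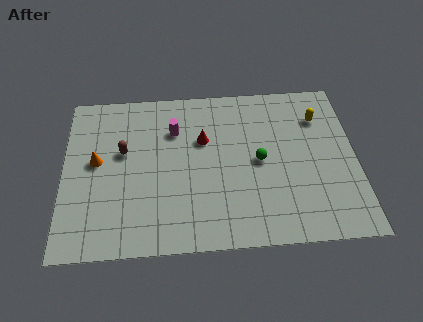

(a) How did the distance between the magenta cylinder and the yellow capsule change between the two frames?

+3.4

They were about 3.7 units apart before and 7.1 after — 3.4 units further apart.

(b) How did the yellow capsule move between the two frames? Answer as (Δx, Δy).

(1.5, 0.3)

The yellow capsule started near (11.0, 7.1) and ended near (12.5, 7.4).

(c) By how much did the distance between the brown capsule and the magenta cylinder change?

-4.4

The distance was about 7.2 in the first image and 2.8 in the second, so they moved 4.4 units closer together.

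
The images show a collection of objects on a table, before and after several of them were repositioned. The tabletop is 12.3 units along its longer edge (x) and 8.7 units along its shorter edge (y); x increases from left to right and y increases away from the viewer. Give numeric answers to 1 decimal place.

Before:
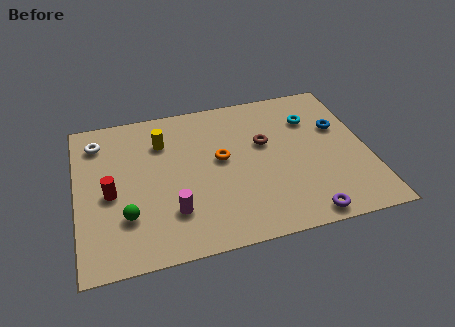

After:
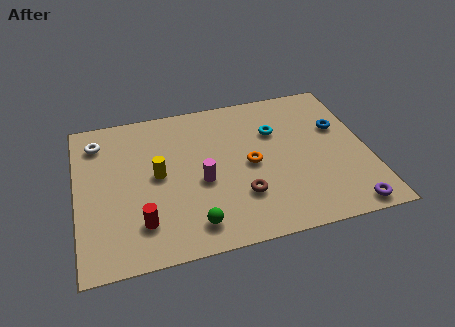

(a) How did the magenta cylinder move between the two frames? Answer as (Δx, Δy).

(1.3, 1.4)

The magenta cylinder started near (3.9, 2.3) and ended near (5.2, 3.7).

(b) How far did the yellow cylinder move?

1.9

The yellow cylinder moved from about (3.7, 6.4) to (3.4, 4.5), a distance of √(0.3² + 1.9²) ≈ 1.9.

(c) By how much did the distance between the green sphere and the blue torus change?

-2.0

The distance was about 9.7 in the first image and 7.7 in the second, so they moved 2.0 units closer together.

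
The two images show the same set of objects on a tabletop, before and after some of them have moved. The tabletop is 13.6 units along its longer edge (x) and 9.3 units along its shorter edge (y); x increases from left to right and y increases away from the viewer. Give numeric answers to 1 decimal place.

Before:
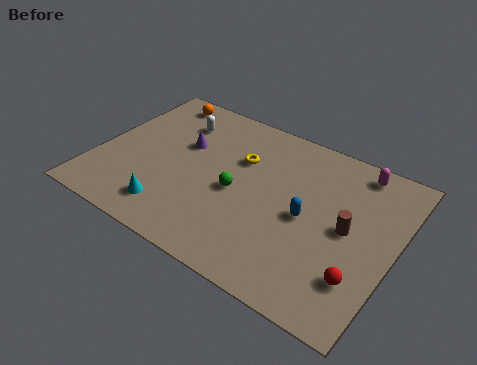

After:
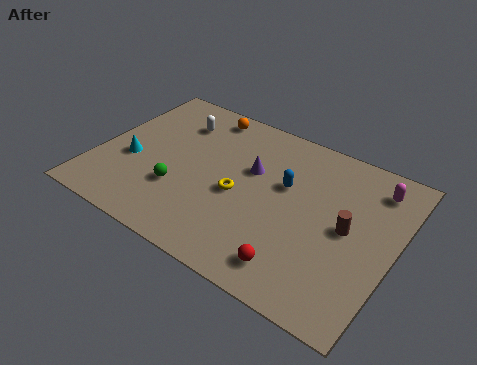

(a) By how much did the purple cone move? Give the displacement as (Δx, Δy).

(3.2, 0.0)

The purple cone was at about (3.7, 5.8) and moved to about (6.9, 5.8).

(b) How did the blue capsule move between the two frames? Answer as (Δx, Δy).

(-1.2, 1.3)

The blue capsule was at about (9.7, 4.4) and moved to about (8.5, 5.7).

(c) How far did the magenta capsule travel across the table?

1.1

The magenta capsule was near (11.4, 8.2) before and (12.3, 7.6) after, so it travelled √(0.9² + 0.6²) ≈ 1.1 units.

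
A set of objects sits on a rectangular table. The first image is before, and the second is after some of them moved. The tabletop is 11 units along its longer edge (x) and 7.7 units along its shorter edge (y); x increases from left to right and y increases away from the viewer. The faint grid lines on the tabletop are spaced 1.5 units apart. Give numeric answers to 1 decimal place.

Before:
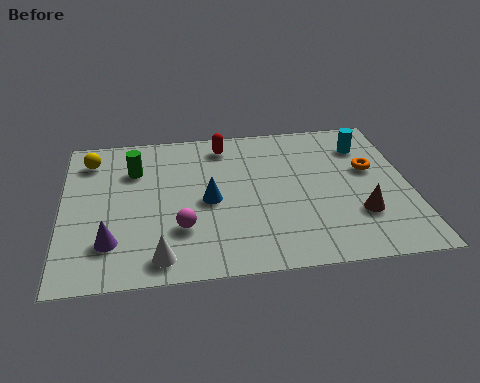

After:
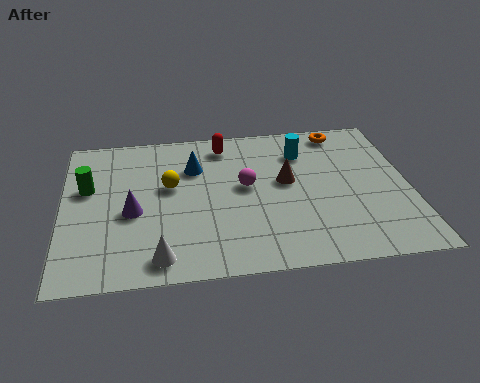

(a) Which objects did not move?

the white cone and the red capsule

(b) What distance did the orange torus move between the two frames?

2.3

From (9.8, 4.6) to (9.0, 6.8), the orange torus covered √(0.8² + 2.2²) ≈ 2.3 units.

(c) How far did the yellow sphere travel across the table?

3.0

From (0.9, 6.2) to (3.4, 4.5), the yellow sphere covered √(2.5² + 1.7²) ≈ 3.0 units.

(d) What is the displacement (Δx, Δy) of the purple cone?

(0.7, 1.4)

From the two frames, the purple cone sits at roughly (1.5, 1.9) before and (2.2, 3.3) after.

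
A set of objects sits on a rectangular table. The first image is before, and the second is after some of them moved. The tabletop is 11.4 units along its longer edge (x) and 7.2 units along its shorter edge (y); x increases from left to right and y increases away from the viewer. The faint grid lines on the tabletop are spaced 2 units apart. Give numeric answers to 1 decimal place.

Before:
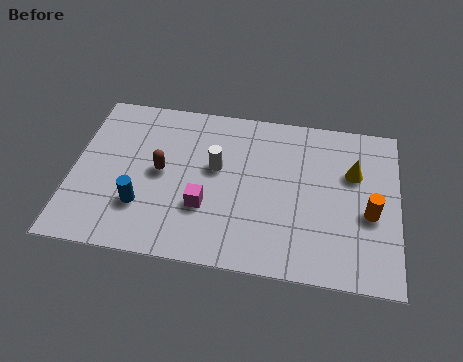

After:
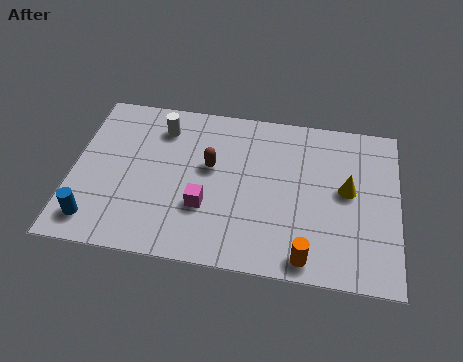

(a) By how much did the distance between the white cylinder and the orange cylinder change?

+1.7

The distance was about 5.5 in the first image and 7.2 in the second, so they moved 1.7 units further apart.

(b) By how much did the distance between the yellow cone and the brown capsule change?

-2.0

They were about 6.8 units apart before and 4.8 after — 2.0 units closer together.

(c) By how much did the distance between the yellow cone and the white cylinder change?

+2.0

Before: roughly 4.8 units apart; after: 6.8. That's 2.0 units further apart.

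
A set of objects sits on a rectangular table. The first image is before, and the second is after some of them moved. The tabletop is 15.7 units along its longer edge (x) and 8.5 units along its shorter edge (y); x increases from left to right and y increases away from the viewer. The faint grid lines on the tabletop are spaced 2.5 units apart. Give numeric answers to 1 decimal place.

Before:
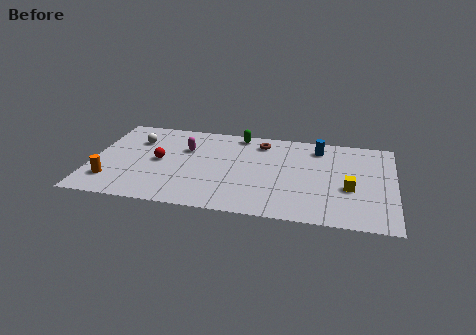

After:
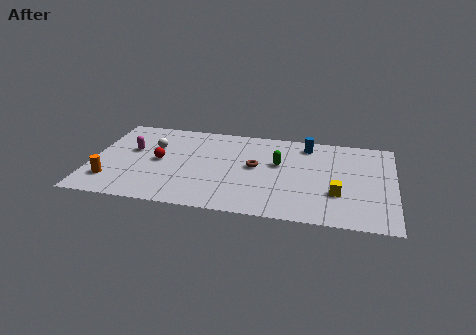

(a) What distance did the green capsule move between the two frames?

3.3

The green capsule was near (7.5, 7.6) before and (9.7, 5.1) after, so it travelled √(2.2² + 2.5²) ≈ 3.3 units.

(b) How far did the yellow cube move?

0.8

The yellow cube moved from about (13.4, 3.4) to (12.8, 2.8), a distance of √(0.6² + 0.6²) ≈ 0.8.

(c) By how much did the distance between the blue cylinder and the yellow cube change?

+0.7

The distance was about 4.0 in the first image and 4.7 in the second, so they moved 0.7 units further apart.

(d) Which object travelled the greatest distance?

the green capsule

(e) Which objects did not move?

the red sphere and the orange cylinder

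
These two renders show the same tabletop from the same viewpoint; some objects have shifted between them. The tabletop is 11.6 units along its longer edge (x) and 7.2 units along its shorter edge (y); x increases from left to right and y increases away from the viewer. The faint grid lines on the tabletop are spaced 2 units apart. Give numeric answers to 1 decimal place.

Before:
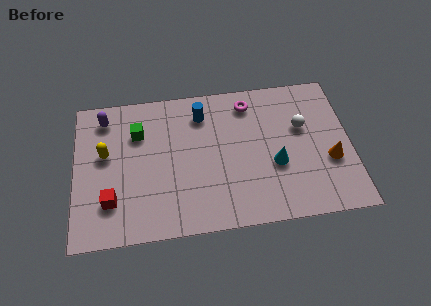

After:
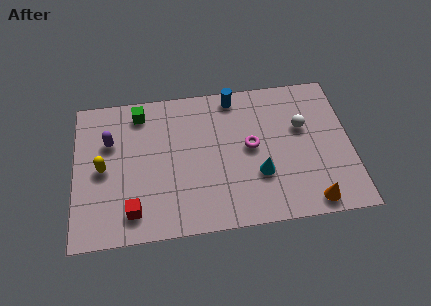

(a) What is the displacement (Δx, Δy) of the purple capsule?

(0.2, -1.2)

The purple capsule started near (1.3, 6.0) and ended near (1.5, 4.8).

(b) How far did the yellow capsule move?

0.7

The yellow capsule was near (1.3, 4.2) before and (1.2, 3.5) after, so it travelled √(0.1² + 0.7²) ≈ 0.7 units.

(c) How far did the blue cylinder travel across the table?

1.6

The blue cylinder moved from about (5.4, 5.7) to (6.8, 6.4), a distance of √(1.4² + 0.7²) ≈ 1.6.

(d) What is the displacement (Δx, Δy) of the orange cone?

(-0.9, -1.9)

From the two frames, the orange cone sits at roughly (10.7, 2.7) before and (9.8, 0.8) after.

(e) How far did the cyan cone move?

0.8

The cyan cone was near (8.4, 2.8) before and (7.7, 2.4) after, so it travelled √(0.7² + 0.4²) ≈ 0.8 units.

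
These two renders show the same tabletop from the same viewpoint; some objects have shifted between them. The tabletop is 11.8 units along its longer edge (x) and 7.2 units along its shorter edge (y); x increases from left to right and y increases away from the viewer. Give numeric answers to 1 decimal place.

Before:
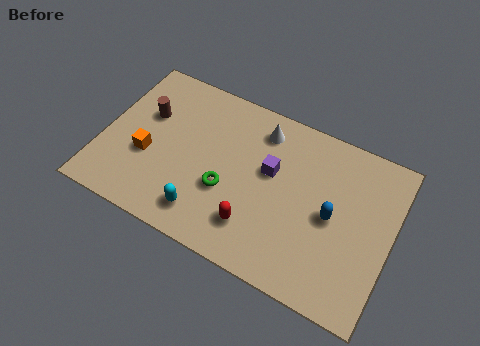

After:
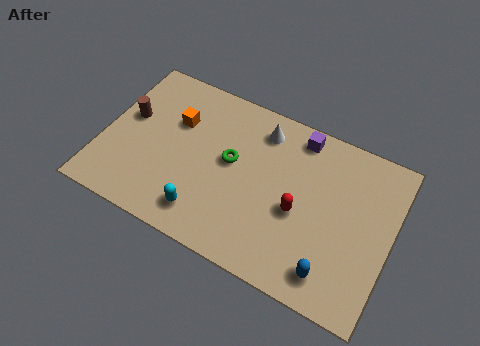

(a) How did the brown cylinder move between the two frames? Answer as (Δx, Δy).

(-0.7, -0.4)

The brown cylinder started near (1.6, 4.6) and ended near (0.9, 4.2).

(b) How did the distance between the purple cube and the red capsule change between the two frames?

+0.6

The distance was about 2.6 in the first image and 3.2 in the second, so they moved 0.6 units further apart.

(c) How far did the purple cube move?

2.2

The purple cube moved from about (6.8, 4.3) to (7.7, 6.3), a distance of √(0.9² + 2.0²) ≈ 2.2.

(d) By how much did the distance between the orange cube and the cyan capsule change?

+0.9

The distance was about 3.0 in the first image and 3.9 in the second, so they moved 0.9 units further apart.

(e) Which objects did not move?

the cyan capsule and the white cone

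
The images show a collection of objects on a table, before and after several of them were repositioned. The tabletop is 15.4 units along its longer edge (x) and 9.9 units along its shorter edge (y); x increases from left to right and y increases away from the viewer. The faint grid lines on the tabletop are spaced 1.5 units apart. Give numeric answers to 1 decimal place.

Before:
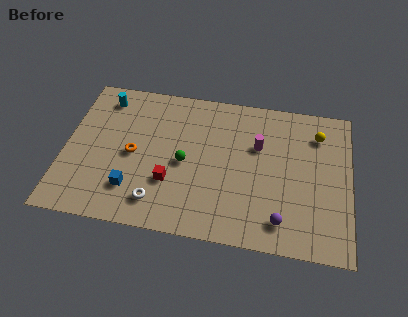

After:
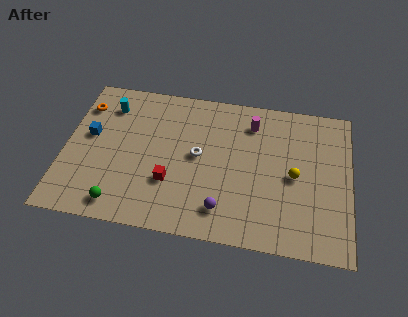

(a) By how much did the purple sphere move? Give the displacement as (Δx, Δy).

(-3.1, 0.2)

From the two frames, the purple sphere sits at roughly (11.8, 1.7) before and (8.7, 1.9) after.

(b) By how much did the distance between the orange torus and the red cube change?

+4.1

The distance was about 2.6 in the first image and 6.7 in the second, so they moved 4.1 units further apart.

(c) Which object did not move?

the red cube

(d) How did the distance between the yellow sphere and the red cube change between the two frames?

-2.2

They were about 9.0 units apart before and 6.8 after — 2.2 units closer together.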